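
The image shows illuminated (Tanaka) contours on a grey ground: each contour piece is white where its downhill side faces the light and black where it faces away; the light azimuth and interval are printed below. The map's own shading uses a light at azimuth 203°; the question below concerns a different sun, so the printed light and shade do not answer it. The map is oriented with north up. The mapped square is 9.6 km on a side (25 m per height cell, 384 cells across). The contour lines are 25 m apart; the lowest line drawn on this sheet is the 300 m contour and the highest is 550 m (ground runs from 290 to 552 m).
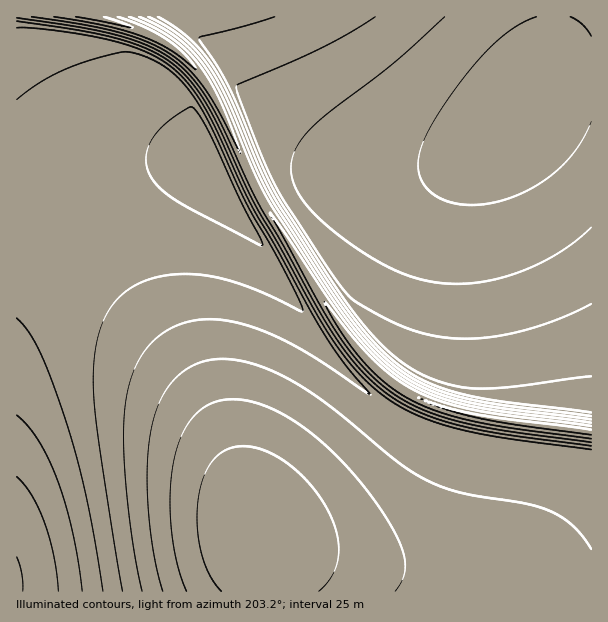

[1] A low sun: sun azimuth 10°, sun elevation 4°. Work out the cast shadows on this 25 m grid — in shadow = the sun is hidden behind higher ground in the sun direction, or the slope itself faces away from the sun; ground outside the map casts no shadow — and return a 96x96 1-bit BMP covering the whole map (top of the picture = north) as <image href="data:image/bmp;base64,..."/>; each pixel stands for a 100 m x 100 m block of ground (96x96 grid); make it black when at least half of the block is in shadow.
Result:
<image width="96" height="96" href="data:image/bmp;base64,Qk2+BAAAAAAAAD4AAAAoAAAAYAAAAGAAAAABAAEAAAAAAIAEAAATCwAAEwsAAAIAAAAAAAAA////AAAAAAAAAAAAAAAAAAAAAAAAAAAAAAAAAAAAAAAAAAAAAAAAAAAAAAAAAAAAAAAAAAAAAAAAAAAAAAAAAAAAAAAAAAAAAAAAAAAAAAAAAAAAAAAAAAAAAAAAAAAAAAAAAAAAAAAAAAAAAAAAAAAAAAAAAAAAAAAAAAAAAAAAAAAAAAAAAAAAAAAAAAAAAAAAAAAAAAAAAAAAAAAAAAAAAAAAAAAAAAAAAAAAAAAAAAAAAAAAAAAAAAAAAAAAAAAAAAAAAAAAAAAAAAAAAAAAAAAAAAAAAAAAAAAAAAAAAAAAAAAAAAAAAAAAAAAAAAAAAAAAAAAAAAAAAAAAAAAAAAAAAAAAAAAAAAAAAAAAAAAAAAAAAAAAAAAAAAAAAAAAAAAAAAAAAAAAAAAAAAAAAB4AAAAAAAAAAAAAH/4AAAAAAAAAAAAP//8AAAAAAAAAAAD///8AAAAAAAAAAAf///8AAAAAAAAAAD////8AAAAAAAAAAP////8AAAAAAAAAAf///8AAAAAAAAAAB///wAAAAAAAAAAAD//4AAAAAAAAAAAAH/+AAAAAAAAAAAAAP/wAAAAAAAAAAAAAf/AAAAAAAAAAAAAA/8AAAAAAAAAAAAAB/4AAAAAAAAAAAAAD/wAAAAAAAAAAAAAH/AAAAAAAAAAAAAAH+AAAAAAAAAAAAAAP+AAAAAAAAAAAAAAf8AAAAAAAAAAAAAAf4AAAAAAAAAAAAAA/wAAAAAAAAAAAAAB/gAAAAAAAAAAAAAB/gAAAAAAAAAAAAAD/AAAAAAAAAAAAAAD+AAAAAAAAAAAAAAH+AAAAAAAAAAAAAAH8AAAAAAAAAAAAAAP8AAAAAAAAAAAAAAf4AAAAAAAAAAAAAAfwAAAAAAAAAAAAAA/wAAAAAAAAAAAAAA/gAAAAAAAAAAAAAB/AAAAAAAAAAAAAAB/AAAAAAAAAAAAAAD+AAAAAAAAAAAAAAH+AAAAAAAAAAAAAAH8AAAAAAAAAAAAAAP4AAAAAAAAAAAAAAP4AAAAAAAAAAAAAAfwAAAAAAAAAAAAAAfgAAAAAAAAAAAAAA/gAAAAAAAAAAAAAA/AAAAAAAAAAAAAAB/AAAAAAAAAAAAAAB+AAAAAAAAAAAAAAB+AAAAAAAAAAAAAAD8AAAAAAAAAAAAAAD8AAAAAAAAAAAAAAH4AAAAAAAAAAAAAAH4AAAAAAAAAAAAAAHwAAAAAAAAAAAAAAPwAAAAAAAAAAAAAAPwAAAAAAAAAAAAAAfgAAAAAAAAAAAAAAfgAAAAAAAAAAAAAA/AAAAAAAAAAAAAAA/AAAAAAAAAAAAAAB+AAAAAAAAAAAAAAD+AAAAAAAAAAAAAAD8AAAAAAAAAAAAAAH8AAAAAAAAAAAAAAP4AAAAAAAAAAAAAAfwAAAAAAAAAAAAAA/wAAAAAAAAAAAAAD/gAAAAAAAAAAAAAH/AAAAAAAAAAAAAAf+AAAAAAAAAAAAAA/8AAAAAAAAAAAAAD/4AAAAAAAAAAAAAP/gAAAAAAAAAAAAA/+AAAAAAAAAAAA="/>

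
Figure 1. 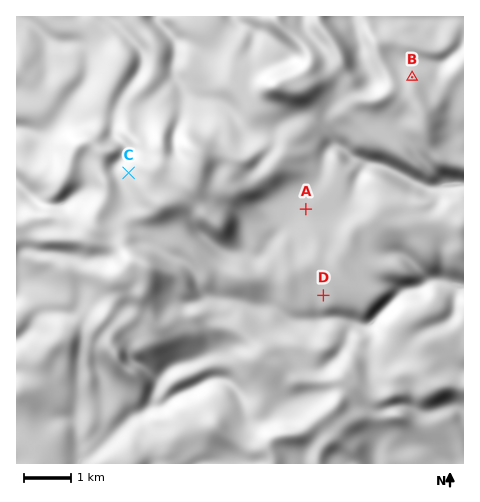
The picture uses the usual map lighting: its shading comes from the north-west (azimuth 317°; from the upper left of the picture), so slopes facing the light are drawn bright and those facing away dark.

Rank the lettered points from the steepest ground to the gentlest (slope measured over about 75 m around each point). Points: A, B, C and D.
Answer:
C B D A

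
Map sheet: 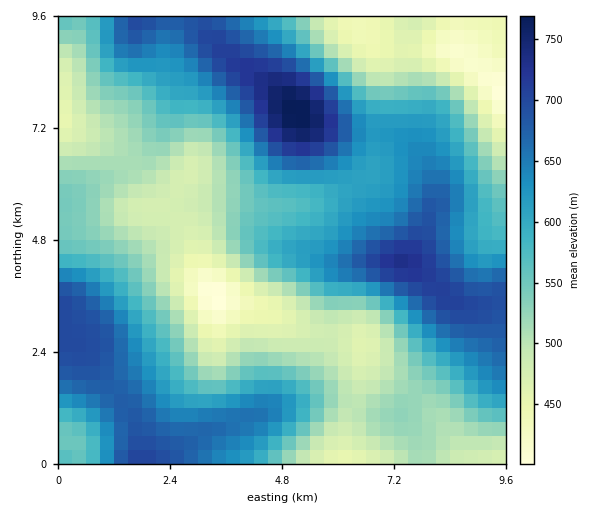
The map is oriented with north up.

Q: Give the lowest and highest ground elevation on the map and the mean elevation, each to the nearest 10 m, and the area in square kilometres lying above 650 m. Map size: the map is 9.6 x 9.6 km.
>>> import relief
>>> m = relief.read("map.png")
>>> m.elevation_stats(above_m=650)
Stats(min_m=400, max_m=770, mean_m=580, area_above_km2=21.7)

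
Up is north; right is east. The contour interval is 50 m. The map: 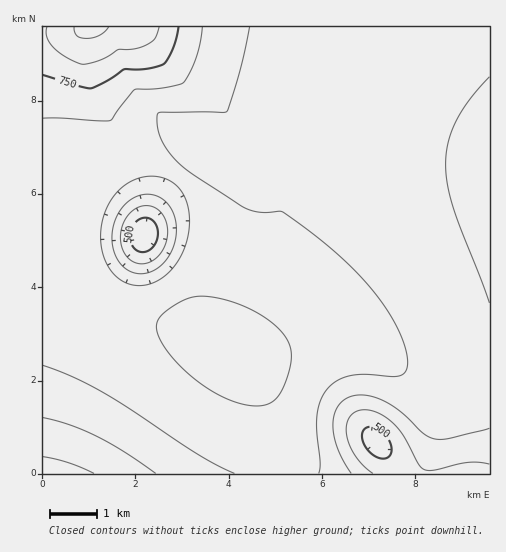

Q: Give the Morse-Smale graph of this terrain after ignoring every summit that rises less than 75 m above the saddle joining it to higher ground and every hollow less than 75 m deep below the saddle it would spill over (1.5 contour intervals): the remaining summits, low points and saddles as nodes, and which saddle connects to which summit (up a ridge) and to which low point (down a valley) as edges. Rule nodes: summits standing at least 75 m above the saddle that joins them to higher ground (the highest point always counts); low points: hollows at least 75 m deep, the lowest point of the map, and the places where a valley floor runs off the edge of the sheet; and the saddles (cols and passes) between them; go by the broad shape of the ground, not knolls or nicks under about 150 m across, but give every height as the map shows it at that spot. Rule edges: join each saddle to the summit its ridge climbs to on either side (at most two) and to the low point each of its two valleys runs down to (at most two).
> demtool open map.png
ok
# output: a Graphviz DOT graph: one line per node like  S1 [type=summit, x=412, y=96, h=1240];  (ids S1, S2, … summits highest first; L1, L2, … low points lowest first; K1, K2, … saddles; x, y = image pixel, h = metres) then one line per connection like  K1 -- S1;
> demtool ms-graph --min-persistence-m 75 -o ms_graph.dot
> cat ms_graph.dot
graph terrain {
  S1 [type=summit, x=93, y=27, h=860];
  L1 [type=low, x=144, y=234, h=473];
  L2 [type=low, x=376, y=443, h=483];
  L3 [type=low, x=44, y=473, h=527];
  K1 [type=saddle, x=284, y=473, h=659];
  K2 [type=saddle, x=184, y=177, h=657];
  K1 -- S1;
  K1 -- L2;
  K1 -- L3;
  K2 -- S1;
  K2 -- L1;
  K2 -- L2;
}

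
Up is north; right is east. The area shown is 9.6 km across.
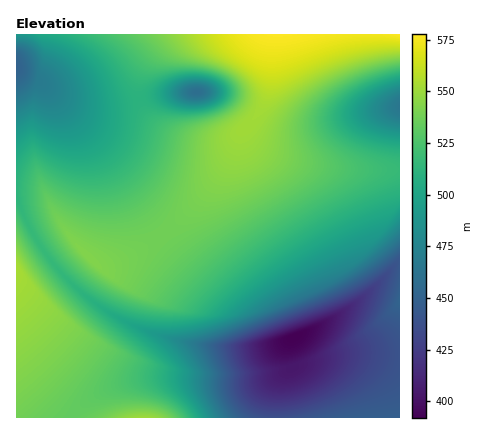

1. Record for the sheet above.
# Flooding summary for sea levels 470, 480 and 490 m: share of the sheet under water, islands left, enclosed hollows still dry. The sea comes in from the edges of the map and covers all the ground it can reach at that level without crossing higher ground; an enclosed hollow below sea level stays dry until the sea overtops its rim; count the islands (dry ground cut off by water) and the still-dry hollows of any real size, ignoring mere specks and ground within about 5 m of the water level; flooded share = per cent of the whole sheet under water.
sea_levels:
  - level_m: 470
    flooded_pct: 18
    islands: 0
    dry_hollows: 1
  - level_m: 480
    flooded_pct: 21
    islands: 0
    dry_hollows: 1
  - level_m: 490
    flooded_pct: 25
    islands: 0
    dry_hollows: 1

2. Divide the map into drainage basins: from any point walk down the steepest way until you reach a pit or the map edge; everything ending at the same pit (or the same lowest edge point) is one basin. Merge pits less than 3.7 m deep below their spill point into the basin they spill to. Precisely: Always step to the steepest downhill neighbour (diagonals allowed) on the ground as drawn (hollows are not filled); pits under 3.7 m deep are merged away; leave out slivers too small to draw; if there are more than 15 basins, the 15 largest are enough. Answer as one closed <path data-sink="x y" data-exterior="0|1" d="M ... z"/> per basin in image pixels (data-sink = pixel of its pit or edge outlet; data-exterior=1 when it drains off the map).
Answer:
<path data-sink="294 336" data-exterior="0" d="M246 127l-6 7-6 16-9 16-27 36-30 29-34 23-32 14-40-38-46 28 0 160 384 0 0-248-54-1-56-9-32-14-10-10z"/><path data-sink="16 66" data-exterior="1" d="M174 34l-158 0 0 223 40-24 8-3 13 16 23 21 12-2 28-14 28-20 30-29 25-32 11-20 6-17-12 7-12 3-32-4-28-14-9-9-6-12-2-22 3-10 10-16z"/><path data-sink="400 106" data-exterior="1" d="M400 34l-126 0-7 60-9 20-12 12 2 10 14 12 14 7 26 8 44 6 54 0z"/><path data-sink="196 92" data-exterior="0" d="M272 34l-100 1-20 21-10 16-3 10 0 16 6 14 11 13 28 14 32 4 16-5 23-20 11-20 4-18z"/>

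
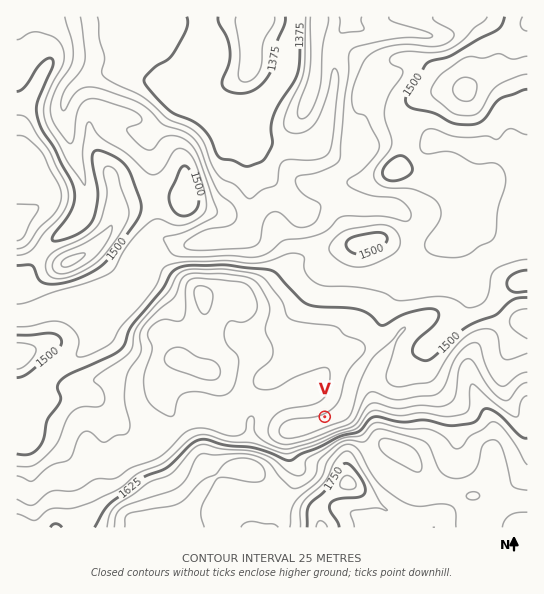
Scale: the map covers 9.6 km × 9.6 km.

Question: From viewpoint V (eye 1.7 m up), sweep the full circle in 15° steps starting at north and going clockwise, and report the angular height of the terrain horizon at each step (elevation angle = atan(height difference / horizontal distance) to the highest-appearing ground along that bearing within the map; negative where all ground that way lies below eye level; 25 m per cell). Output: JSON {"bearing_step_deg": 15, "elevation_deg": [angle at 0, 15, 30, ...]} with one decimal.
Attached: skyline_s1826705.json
{"bearing_step_deg": 15, "elevation_deg": [4.2, 3.1, 1.6, 0.3, 1.4, 3.4, 6.3, 8.8, 9.7, 13.6, 15.4, 14.2, 12.0, 9.8, 7.4, 6.5, 6.4, 3.5, 2.2, 2.3, 3.7, 4.6, 5.0, 4.8]}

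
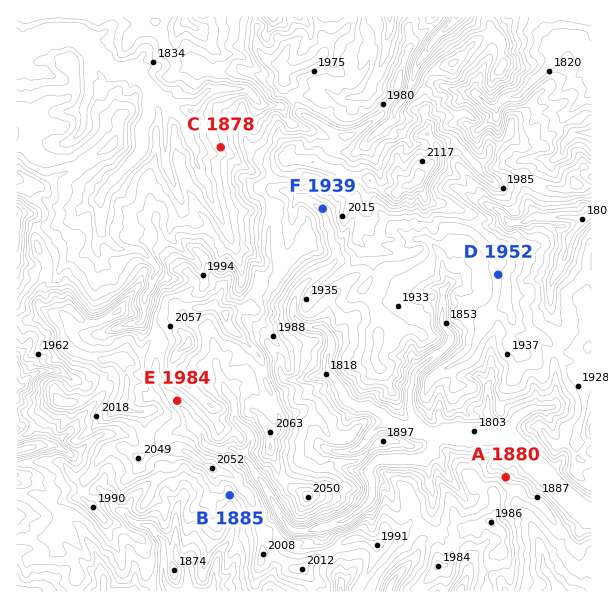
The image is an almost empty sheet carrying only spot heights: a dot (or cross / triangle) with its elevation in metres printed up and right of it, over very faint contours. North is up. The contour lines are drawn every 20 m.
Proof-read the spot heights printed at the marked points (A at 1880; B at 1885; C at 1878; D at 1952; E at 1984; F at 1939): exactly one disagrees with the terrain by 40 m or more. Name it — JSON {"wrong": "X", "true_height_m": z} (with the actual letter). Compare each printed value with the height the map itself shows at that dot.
{"wrong": "B", "true_height_m": 1955}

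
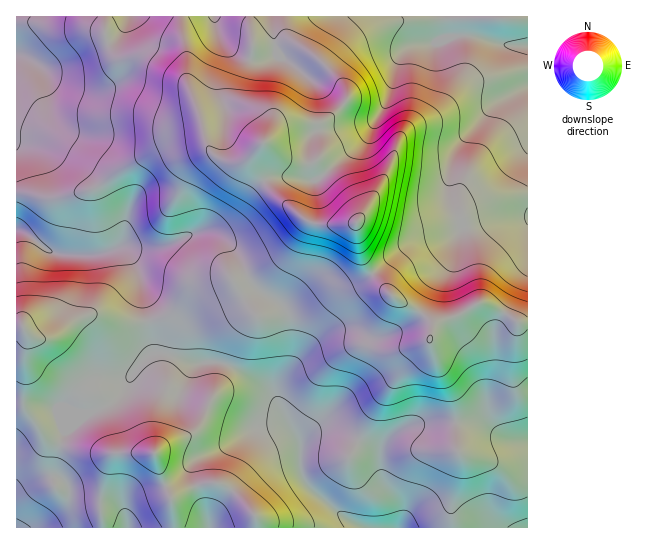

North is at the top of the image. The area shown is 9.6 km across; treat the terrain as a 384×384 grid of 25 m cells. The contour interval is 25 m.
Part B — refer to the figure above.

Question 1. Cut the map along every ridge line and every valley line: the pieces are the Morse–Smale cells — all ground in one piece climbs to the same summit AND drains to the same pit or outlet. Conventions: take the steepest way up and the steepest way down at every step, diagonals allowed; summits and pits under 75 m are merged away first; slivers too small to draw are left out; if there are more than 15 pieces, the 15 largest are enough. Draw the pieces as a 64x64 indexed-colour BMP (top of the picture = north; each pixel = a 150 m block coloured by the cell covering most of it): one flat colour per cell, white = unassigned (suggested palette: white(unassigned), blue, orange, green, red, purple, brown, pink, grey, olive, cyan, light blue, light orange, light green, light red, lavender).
<image width="64" height="64" href="data:image/bmp;base64,Qk12CAAAAAAAAHYAAAAoAAAAQAAAAEAAAAABAAQAAAAAAAAIAAATCwAAEwsAABAAAAAAAAAA////ALR3HwAOf/8ALKAsACgn1gC9Z5QAS1aMAMJ34wB/f38AIr28AM++FwDox64AeLv/AIrfmACWmP8A1bDFABEREREREREREREzMzMzMxERERERERERERERERERERERERERERERERERETMzMzMzERERERERERERERERERERERERERERERERERERMzMzMzERERERERERERERERERERERERERERERERERERMzMzMzERERERERERERERERERERERERERERERERERERERMzMzERERERERERERERERERERERERERERERERERERERERMzEREREREREREREREREREREREREREREREREREREREREREREREREREREREREREREREREREREREREREREREREREREREREREREREREREREREREREREREREREREREREREREREREREREREREREREREREREREREREREREREREREREREREREREREREREREREREREREREREREREREREREREREREREREREREREREREREREREREREREREREREREREREREREREREREREREREREREREREREREREREREREREREREREREREREREREREREREREREREREREREREREREREREREREREREREREREREREREREREREREREREREREREREREREREREREREREREREREREREREREREREREREREREREREREREREREREREREREREREREREREREREREREREREREREREREREREREREREREREREREREREREREREREREREREREREREREREREREREREREREREREREREREREREREREREREREREREREREREREREREREREREREREREREREREREREREREREREREREREREREREREREREREREREREREREREREREREREREREREREREREREREREREREREREREREREREREREREREREREREREREREREREREREREREREREREREREREREREREREREREREREREREREREREREREREREREREREREREREREREREREREREREREREREREREREREREREREREREREREREREREREREREREREREREREREREREREREREREREREREREREREREREREREREREREREREREREREREREREREREREREREREREREREREREREREREREREREREREREREiIhERERIhEREREREREREREREREREREREREREREREREiIiIhESIiERERERERERERERERERERERERERERERERIiIiIiIiIiIRERERERERERERERERERERERERERERERIiIiIiIiIiIhERERERERERERERERERERERERERERERIiIiIiIiIiIiERERERERERERERERERERERERERERERIiIiIiIiIiIiIRERERERERERERERERERERERERERERIiIiIiIiIiIiIhEREREREREREREREREREREREREREREiIiIiIiIiIiIiEREREREREREREREREREREREREREREiIiIiIiIiIiIiIRERERERERERERERERERERERERERESIiIiIiIiIiIiIhERERERERERERERERERERERERERERIiIiIiIiIiIiIiEREREREREREREREREREREREREREREiIiIiIiIiIiIiIREREREREREREREREREREREREiIiIiIiIiIiIiIiIiIhEREREREREREREREREREREREiIiIiIiIiIiIiIiIiIiEREREREREREREREREREREREiIiIiIiIiIiIiIiIiIiIREREREREREREREREREREREiIiIiIiIiIiIiIiIiIiIhEREREREREREREREREREREiIiIiIiIiIiIiIiIiIiIiEREREREREREREREREREREiIiIiIiIiIiIiIiIiIiIiIREREREREREREREREREREiIiIiIiIiIiIiIiIiIiIiIhERERERERERERERERERESIiIiIiIiIiIiIiIiIiIiIiEREREREREREREREREiIhIiIiIiIiIiIiIiIiIiIiIiIREREREREREREREREiIiIiIiIiIiIiIiIiIiIiIiIiIhERERERERERERERESIiIiIiIiIiIiIiIiIiIiIiIiIiERERERERERERERESIiIiIiIiIiIiIiIiIiIiIiIiIiIRERERERERERERERIiIiIiIiIiIiIiIiIiIiIiIiIiIhEREREREREREREREiIiIiIiIiIiIiIiIiIiIiIiIiIiERERERERERERERESIiIiIiIiIiIiIiIiIiIiIiIiIiIRERERERERERERESIiIiIiIiIiIiIiIiIiIiIiIiIiIhERERERERERERERIiIiIiIiIiIiIiIiIiIiIiIiIiIiEREREREREREREREiIiIiIiIiIiIiIiIiIiIiIiIiIiIREREREREREREREiIiIiIiIiIiIiIiIiIiIiIiIiIiIhERERERERERERESIiIiIiIiIiIiIiIiIiIiIiIiIiIiERERERERERERERIiIiIiIiIiIiIiIiIiIiIiIiIiIiIREREREREREREREiIiIiIiIiIiIiIiIiIiIiIiIiIiIhERERERERERERESIiIiIiIiIiIiIiIiIiIiIiIiIiIiERERERERERERERIiIiIiIiIiIiIiIiIiIiIiIiIiIiIREREREREREREREiIiIiIiIiIiIiIiIiIiIiIiIiIiIhERERERERERERESIiIiIiIiIiIiIiIiIiIiIiIiIiIi"/>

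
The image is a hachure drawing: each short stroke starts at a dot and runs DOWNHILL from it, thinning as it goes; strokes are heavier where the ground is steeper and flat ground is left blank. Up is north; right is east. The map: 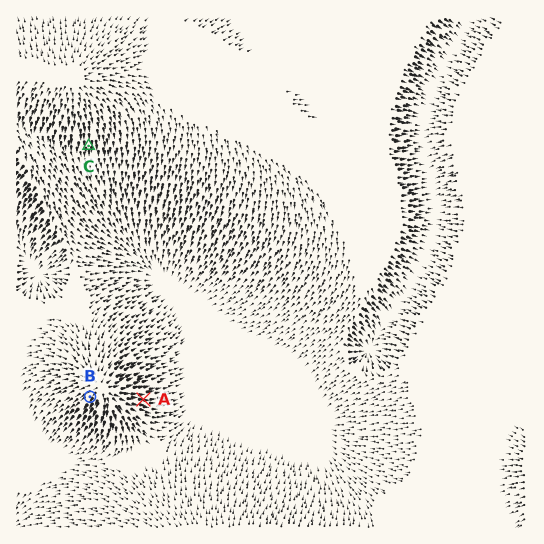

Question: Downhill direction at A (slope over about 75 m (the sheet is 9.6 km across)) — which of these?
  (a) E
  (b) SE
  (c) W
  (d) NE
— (a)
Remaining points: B SW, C S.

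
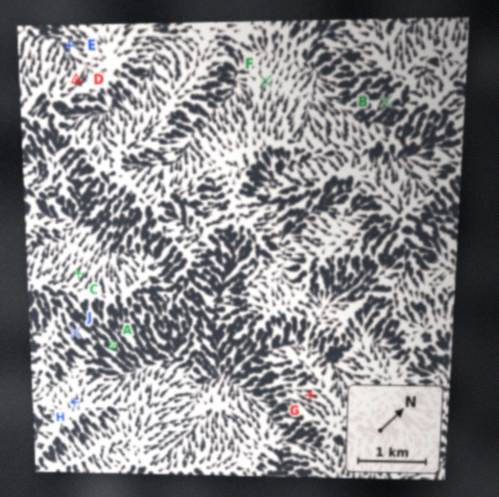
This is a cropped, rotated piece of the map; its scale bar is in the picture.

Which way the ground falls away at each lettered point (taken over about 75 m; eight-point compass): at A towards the E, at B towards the S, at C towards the N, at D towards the N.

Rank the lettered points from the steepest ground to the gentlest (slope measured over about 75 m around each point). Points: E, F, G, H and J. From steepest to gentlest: E G J H F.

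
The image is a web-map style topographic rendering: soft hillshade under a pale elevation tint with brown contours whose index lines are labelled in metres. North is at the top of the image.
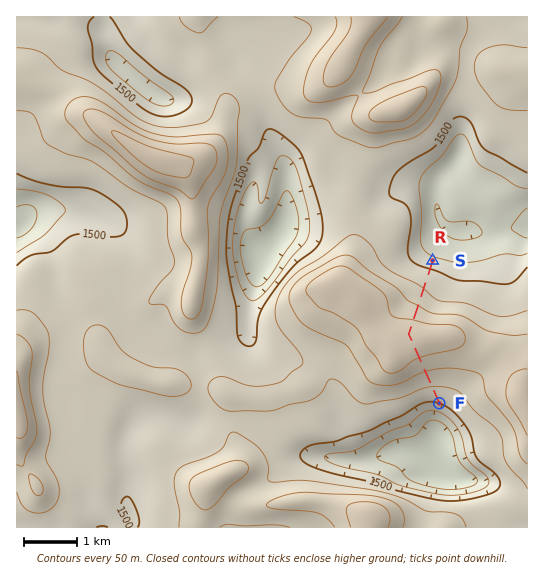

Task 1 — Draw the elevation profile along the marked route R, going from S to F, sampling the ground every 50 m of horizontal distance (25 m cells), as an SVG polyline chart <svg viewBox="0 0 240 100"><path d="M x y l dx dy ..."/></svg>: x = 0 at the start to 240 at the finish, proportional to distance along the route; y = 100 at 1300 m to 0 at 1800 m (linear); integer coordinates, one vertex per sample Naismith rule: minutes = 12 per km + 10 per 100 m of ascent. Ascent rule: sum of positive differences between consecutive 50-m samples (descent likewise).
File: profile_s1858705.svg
<svg viewBox="0 0 240 100"><path d="M0 67l4-2 4-2 5-2 4-2 4-2 4-2 4-1 4-1 5-1 4-1 4-1 4-1 4-1 5-2 4-1 4-2 4-2 4-2 4-1 5-2 4-2 4-2 4-1 4-2 5-1 4-1 4-1 4-1 4 0 5 0 4 0 4 0 4 0 4 0 4 1 5 1 4 1 4 1 4 2 4 1 5 2 4 2 4 1 4 2 4 2 4 2 5 2 4 2 4 1 4 1 4 2 5 1 4 1 4 1 4 2 4 1 4 2 2 1"/></svg>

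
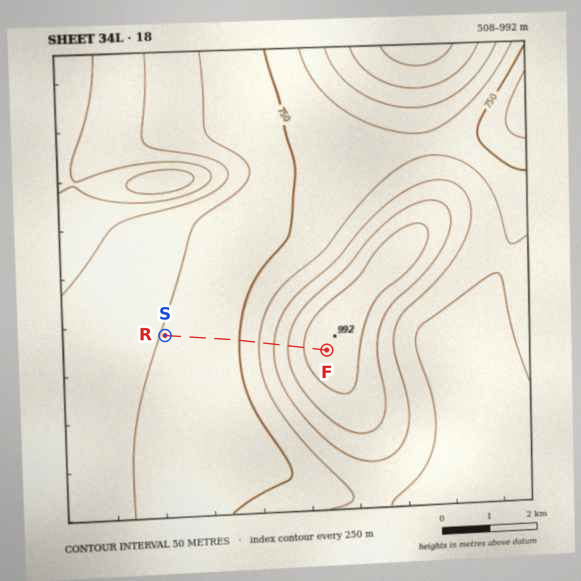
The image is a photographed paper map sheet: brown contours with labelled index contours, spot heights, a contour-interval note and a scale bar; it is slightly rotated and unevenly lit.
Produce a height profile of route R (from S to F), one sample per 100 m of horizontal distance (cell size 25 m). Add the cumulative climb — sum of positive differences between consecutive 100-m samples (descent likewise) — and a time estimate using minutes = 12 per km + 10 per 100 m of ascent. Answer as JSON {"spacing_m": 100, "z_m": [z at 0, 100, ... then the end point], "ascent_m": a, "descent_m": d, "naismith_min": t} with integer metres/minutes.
{"spacing_m": 100, "z_m": [702, 704, 706, 708, 710, 712, 714, 716, 718, 720, 722, 724, 728, 733, 740, 748, 758, 769, 782, 796, 811, 827, 844, 861, 879, 896, 913, 928, 943, 956, 967, 976, 982, 986, 987], "ascent_m": 285, "descent_m": 0, "naismith_min": 68}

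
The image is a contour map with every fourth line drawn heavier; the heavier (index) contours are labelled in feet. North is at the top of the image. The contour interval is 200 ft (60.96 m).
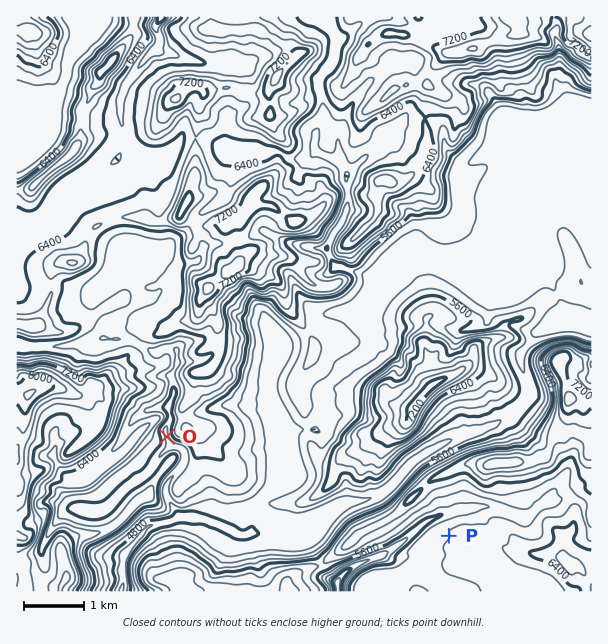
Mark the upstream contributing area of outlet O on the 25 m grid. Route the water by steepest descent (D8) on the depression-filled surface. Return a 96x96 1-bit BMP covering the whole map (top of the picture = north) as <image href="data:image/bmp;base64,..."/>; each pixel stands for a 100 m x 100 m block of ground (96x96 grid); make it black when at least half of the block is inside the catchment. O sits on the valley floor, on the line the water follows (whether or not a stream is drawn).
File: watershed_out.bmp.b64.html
<image width="96" height="96" href="data:image/bmp;base64,Qk2+BAAAAAAAAD4AAAAoAAAAYAAAAGAAAAABAAEAAAAAAIAEAAATCwAAEwsAAAIAAAAAAAAA////AAAAAAAAAAAAAAAAAAAAAAAAAAAAAAAAAAAAAAAAAAAAAAAAAAAAAAAAAAAAAAAAAAAAAAAAAAAAAAAAAAAAAAAAAAAAAAAAAAAAAAAAAAAAAAAAAAAAAAAAAAAAAAAAAAAAAAAAAAAAAAAAAAAAAAAAAAAAAAAAAAAAAAAAAAAAAAAAAAAAAAAAAAAAAAAAAAAAAAAAAAAAAAAAAAAAAAAAAAAAAAAAAAAAAAAAAAAAAAAAAAAAAAAAAAAAAAAAAAAAAAAAAAAAAAAAAAAAAAAAAAAAAAAAAAAAAAAA4AAAAAAAAAAAAAAD+AAAAAAAAAAAAAD//AAAAAAAAAAAAAD//wAAAAAAAAAAAAD//4AAAAAAAAAAAAD//8AAAAAAAAAAAAD//+AAAAAAAAAAAAB///AAAAAAAAAAAAB///vgAAAAAAAAAAB////wAAAAAAAAAAB////wAAAAAAAAAAB////wAAAAAAAAAAB////wAAAAAAAAAAA////wAAAAAAAAAAA////4AAAAAAAAAAA////4AAAAAAAAAAA////8AAAAAAAAAAA////8AAAAAAAAAAA////8AAAAAAAAAAA/////gAAAAAAAAAA/////wAAAAAAAAAA/////wAAAAAAAAAA/////wAAAAAAAAAA/////wAAAAAAAAAA/////wAAAAAAAAAA/////wAAAAAAAAAAf////wAAAAAAAAAAP////gAAAAAAAAAAH////gAAAAAAAAAAH////gAAAAAAAAAAH////AAAAAAAAAAAD///+AAAAAAAAAAAD////AAAAAAAAAAAD////gAAAAAAAAAAD////wAAAAAAAAAAD////8AAAAAAAAAAB////+AAAAAAAAAAAP///+AAAAAAAAAAAH///+AAAAAAAAAAAH///+AAAAAAAAAAAD///+AAAAAAAAAAAD///+AAAAAAAAAAAB///+AAAAAAAAAAAA//8OAAAAAAAAAAAADgQAAAAAAAAAAAAAAAAAAAAAAAAAAAAAAAAAAAAAAAAAAAAAAAAAAAAAAAAAAAAAAAAAAAAAAAAAAAAAAAAAAAAAAAAAAAAAAAAAAAAAAAAAAAAAAAAAAAAAAAAAAAAAAAAAAAAAAAAAAAAAAAAAAAAAAAAAAAAAAAAAAAAAAAAAAAAAAAAAAAAAAAAAAAAAAAAAAAAAAAAAAAAAAAAAAAAAAAAAAAAAAAAAAAAAAAAAAAAAAAAAAAAAAAAAAAAAAAAAAAAAAAAAAAAAAAAAAAAAAAAAAAAAAAAAAAAAAAAAAAAAAAAAAAAAAAAAAAAAAAAAAAAAAAAAAAAAAAAAAAAAAAAAAAAAAAAAAAAAAAAAAAAAAAAAAAAAAAAAAAAAAAAAAAAAAAAAAAAAAAAAAAAAAAAAAAAAAAAAAAAAAAAAAAAAAAAAAAAAAAAAAAAAAAAAAAAAAAAAAAAAAAAAAAAAAAAAAAAAAAAAAAAAAAAAAAAAAAAAAAAAAAAAAAAAAAAAAAAAAAAAAAAAAAAAAAAAAAAAAA="/>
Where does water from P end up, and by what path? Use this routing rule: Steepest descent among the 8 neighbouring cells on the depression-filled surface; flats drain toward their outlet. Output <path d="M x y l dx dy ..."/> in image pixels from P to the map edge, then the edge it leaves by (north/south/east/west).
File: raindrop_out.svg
<path d="M449 536l-14 0-10-11-3 0-17 15-1 0-5 5-1 0-12 9-6 1-2 2-3 0-12 6-3 0-10 6-5 4-1 0-6 8 0 10"/>
exit: south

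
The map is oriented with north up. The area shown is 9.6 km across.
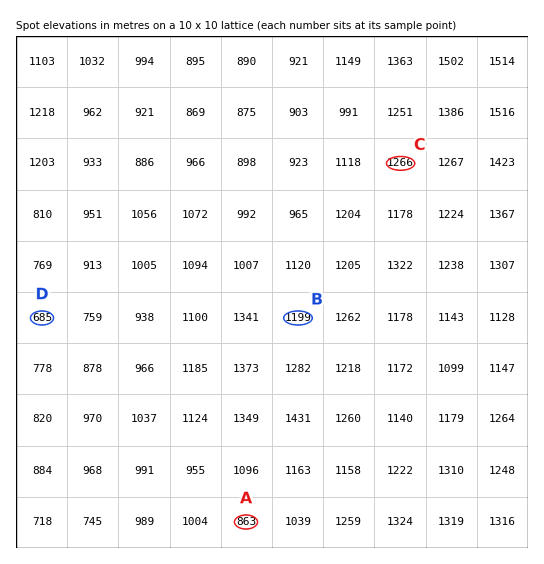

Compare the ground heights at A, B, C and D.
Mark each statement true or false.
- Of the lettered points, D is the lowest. true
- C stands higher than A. true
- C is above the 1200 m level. true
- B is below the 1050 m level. false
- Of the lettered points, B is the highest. false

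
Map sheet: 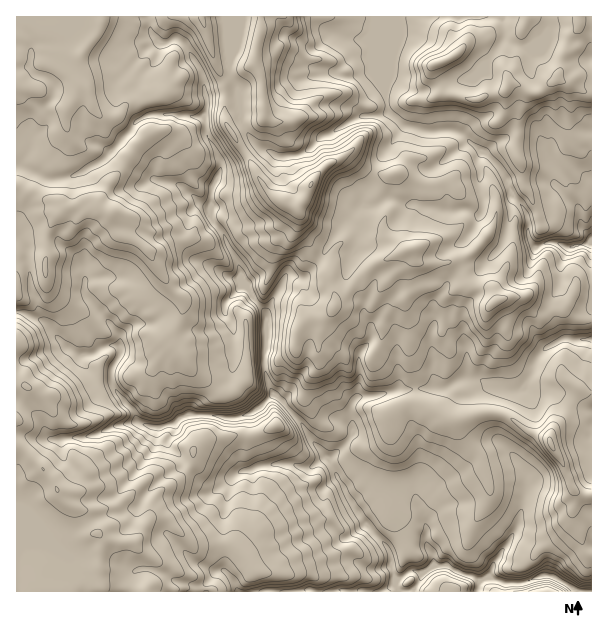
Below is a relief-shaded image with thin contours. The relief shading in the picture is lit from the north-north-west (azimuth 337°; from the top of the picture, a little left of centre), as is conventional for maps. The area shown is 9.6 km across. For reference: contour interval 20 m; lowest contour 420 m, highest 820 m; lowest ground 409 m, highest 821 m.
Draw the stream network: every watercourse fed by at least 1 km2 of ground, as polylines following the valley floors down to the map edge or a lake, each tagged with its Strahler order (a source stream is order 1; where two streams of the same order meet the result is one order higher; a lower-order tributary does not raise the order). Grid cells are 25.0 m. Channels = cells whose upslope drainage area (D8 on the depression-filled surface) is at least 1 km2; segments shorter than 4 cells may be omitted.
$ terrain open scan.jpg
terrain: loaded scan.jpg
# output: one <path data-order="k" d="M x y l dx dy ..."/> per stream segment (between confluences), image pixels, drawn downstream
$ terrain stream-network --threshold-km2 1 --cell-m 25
<path data-order="3" d="M494 579l6 2 1 1 6 0 2 2 1-2 11 2 1-2 5 0 7-4 5 0 1-2 11 0 18 9 6 6 16 0"/><path data-order="1" d="M219 570l5 0 9 9 4 9 0 3 2 0"/><path data-order="3" d="M450 567l3 3 5 0 6 5 6 0 7 4 17 0"/><path data-order="1" d="M27 548l-6 6-3 6 0 4-1 2 0 25"/><path data-order="1" d="M416 489l0 12 1 2 0 3 3 4 2 8 4 9 0 18 5 6 3 6 0 4 1 2 6 3 8 0 1 1"/><path data-order="1" d="M236 474l4-3 12-1 9-5 12 0 2-1 18 0 6 3 13 0 8-8 6-1"/><path data-order="1" d="M525 473l0 3 2 1 0 12-2 2 0 4-1 2 0 4-2 2 0 7-3 6 0 5-1 1-2 8-3 3-1 4-3 3-3 6-5 5-1 4-6 8 0 3-5 7 0 2 5 4"/><path data-order="3" d="M330 464l3 3 5 12 6 7 3 9 6 8 4 9 2 0 0 3 6 6 0 3 21 21 0 1 3 3 1 3 0 15 3 3 0 3 3 3 6 2 6-6 3 0 2-2 3 2 13 0 9-5 12 0"/><path data-order="3" d="M326 458l0 1 4 5"/><path data-order="1" d="M62 440l1-2 20 0 1-1 11-2 18-9 12-1 1-2 14 0"/><path data-order="1" d="M168 440l6-6 0-11"/><path data-order="2" d="M140 423l3 2 4 0 2 1 16 0 2-1 4 0 3-2"/><path data-order="2" d="M174 423l6-6 6-3 21 0 2 2 12 0 1 1 17 0 1-1 5 0 1-2 6-1 20-17 4 2"/><path data-order="3" d="M276 398l5 4 1 0 20 21 0 2 3 3 1 4 3 3 3 6 11 11 3 6"/><path data-order="2" d="M357 398l-6 7 0 15 2 2-2 15-21 21 0 6"/><path data-order="1" d="M372 396l-13 0-2 2"/><path data-order="1" d="M432 353l0 25 2 2 0 4 4 5 8 0 10-8 3 0 2-1 21 0 6 3 3 3 9 1 6 3 6 0 1 2 3 0 2-2 3 0 6-6 0-3 4-4 3-6 0-6 2-2 0-3 12-13 7-3 6-5 30 0"/><path data-order="2" d="M120 348l-1 9-8 12 0 12 6 12 17 18 1 6 5 6"/><path data-order="1" d="M369 341l0 1-7 8-3 6 1 27-1 1 0 11-2 3"/><path data-order="1" d="M228 318l-3-4 0-11 14-13 6 0 10 10"/><path data-order="2" d="M266 314l0 6-2 1 0 48 2 2 0 6 1 1 2 8 3 4 0 3 4 5"/><path data-order="1" d="M38 308l1 1 0 8 14 13 0 2 4 4 0 2 11 10 1 0 8 6 16 0 5-4 6-3 3 0 1-2 11 0 1 3"/><path data-order="2" d="M255 300l9 9 0 3 2 2"/><path data-order="1" d="M276 294l-3 3-7 17"/><path data-order="1" d="M84 270l0 21 5 6 0 2 7 7 0 2 6 6 0 1 17 18 1 3 0 12"/><path data-order="1" d="M350 221l0-2 4-4 0-2 6-6 3-1 14 0 7-6 3 0 0-2 5 0 10 6 15 0 6 3 9 0 2 2 4 0 2 1 10 0 2 2 4 0 2-2 12 0 6 5 4 0 3-3 0-15-1-2 0-4-2-2 0-19-1-2 0-10 3-3 4 0 3 1"/><path data-order="2" d="M213 215l0 6 11 13 1 6 14 24 1 8 3 3 9 19 3 3 0 3"/><path data-order="1" d="M171 183l5 0 6 3 19 18 3 2 5 0 4 9"/><path data-order="1" d="M549 164l3 6 0 9 2 1 0 3 24 24 1 3 0 9 2 2 0 4 1 3 8 8 0 1 1 0 0 5"/><path data-order="2" d="M489 156l9 9 0 2 6 7 3 6 2 8 4 4 2 6 10 12 2 3 0 5 1 1 0 17 2 1 0 3 4 5 0 1 6 0 9-4 11 1 4 3 14 0 1-1 12 0 0-3"/><path data-order="2" d="M206 122l0 12 3 6 3 3 1 4 3 3 0 3 5 8 0 9-2 1 0 3-3 3-4 9 0 9-2 2 0 7 3 5 0 6"/><path data-order="1" d="M240 116l0 4 3 3 6 14 12 12 6 1 6 3 3 3 18 0 2-1 4 0 6-5 2 0 13-13 6-2 2-1 3 0 4-5 5-1 3-3 15-8 3 0 1-1 18 0 2-2 7 0"/><path data-order="2" d="M390 114l12 11 3 1 5 0 1 2 5 0 6 3 6 0 1 1 6 0 2-1 18 0 1 1 3 0 3 2 14 13 4 2 9 7"/><path data-order="2" d="M387 101l0 10 3 3"/><path data-order="2" d="M387 83l0 18"/><path data-order="1" d="M375 81l5 9 4 5 3 6"/><path data-order="1" d="M30 57l0 12 6 6 9 2 8 6 1 3 0 9-10 13 3 6 0 3 1 2 0 6-15 15-1 9-5 6 0 1-4 5 0 6 24 12 16 0 2-2 4 0 2-1 7-2 6-3 3-3 11-4 3-3 1 0 6-6 0-2 2 0 10-10 0-2 11-10 3-6 6-6 6-3 3 0 1-2 27 0 2 2 12 0 1 1 9 0 5 5"/><path data-order="1" d="M153 44l14 0 6-5 6 0 9 9 6 12 6 8 1 6 2 1 0 6 1 2 0 10 2 0 0 3 1 2 0 9-1 1 0 14"/><path data-order="1" d="M363 42l5 5 15 31 4 5"/><path data-order="1" d="M510 42l-4-4 0-3-2-2 0-9-1-3-6-4-96 0-14 27 0 39"/>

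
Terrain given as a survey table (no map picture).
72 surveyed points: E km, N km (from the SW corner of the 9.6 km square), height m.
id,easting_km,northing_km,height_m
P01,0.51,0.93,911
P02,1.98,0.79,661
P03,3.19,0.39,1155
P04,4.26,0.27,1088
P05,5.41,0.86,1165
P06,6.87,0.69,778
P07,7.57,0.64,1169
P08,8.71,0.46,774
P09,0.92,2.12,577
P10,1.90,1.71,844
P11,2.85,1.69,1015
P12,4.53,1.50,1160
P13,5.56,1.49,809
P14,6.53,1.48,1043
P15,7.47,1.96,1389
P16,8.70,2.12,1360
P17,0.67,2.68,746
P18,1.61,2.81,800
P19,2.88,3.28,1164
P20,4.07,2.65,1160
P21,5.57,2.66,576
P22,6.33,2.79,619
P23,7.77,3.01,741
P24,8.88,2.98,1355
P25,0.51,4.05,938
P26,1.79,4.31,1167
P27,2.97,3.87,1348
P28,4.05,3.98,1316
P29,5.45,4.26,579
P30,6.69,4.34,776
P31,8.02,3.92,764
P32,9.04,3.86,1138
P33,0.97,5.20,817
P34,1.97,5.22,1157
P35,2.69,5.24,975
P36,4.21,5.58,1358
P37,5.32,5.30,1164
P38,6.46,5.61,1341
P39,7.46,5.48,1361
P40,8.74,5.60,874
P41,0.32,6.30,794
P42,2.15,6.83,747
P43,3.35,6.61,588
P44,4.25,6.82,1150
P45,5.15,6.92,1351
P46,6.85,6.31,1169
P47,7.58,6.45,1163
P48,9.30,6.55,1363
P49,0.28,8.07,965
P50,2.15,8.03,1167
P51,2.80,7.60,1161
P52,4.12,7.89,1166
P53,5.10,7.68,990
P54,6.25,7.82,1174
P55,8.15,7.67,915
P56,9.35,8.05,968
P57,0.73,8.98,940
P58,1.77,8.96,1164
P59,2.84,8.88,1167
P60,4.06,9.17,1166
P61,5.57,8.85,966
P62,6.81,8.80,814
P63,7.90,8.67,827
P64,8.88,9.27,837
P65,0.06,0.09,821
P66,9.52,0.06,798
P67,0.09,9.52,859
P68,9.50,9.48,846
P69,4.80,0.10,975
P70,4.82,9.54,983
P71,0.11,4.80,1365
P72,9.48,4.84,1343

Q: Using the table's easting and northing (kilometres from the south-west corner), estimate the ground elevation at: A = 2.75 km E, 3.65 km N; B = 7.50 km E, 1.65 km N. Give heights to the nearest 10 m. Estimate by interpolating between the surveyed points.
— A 1170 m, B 1360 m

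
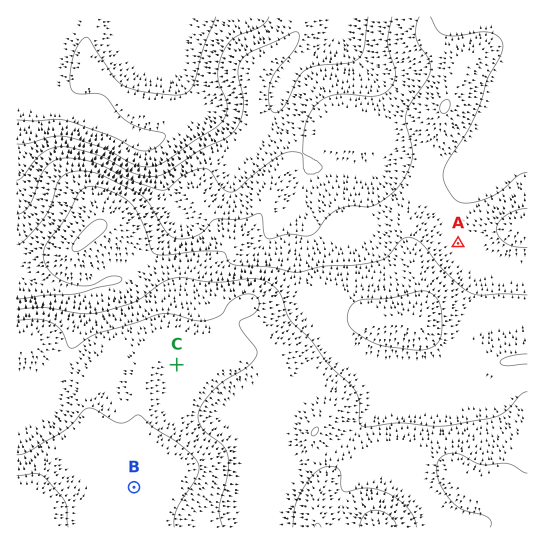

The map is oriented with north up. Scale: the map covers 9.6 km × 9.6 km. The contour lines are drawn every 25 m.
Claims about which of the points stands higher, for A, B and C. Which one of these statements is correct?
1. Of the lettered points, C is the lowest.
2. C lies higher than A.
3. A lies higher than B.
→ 2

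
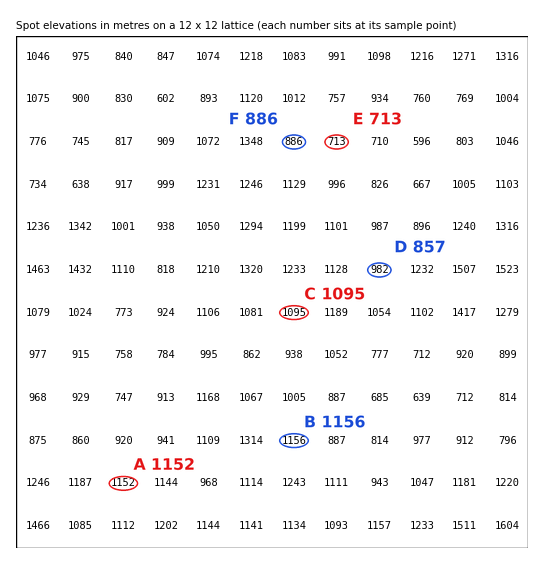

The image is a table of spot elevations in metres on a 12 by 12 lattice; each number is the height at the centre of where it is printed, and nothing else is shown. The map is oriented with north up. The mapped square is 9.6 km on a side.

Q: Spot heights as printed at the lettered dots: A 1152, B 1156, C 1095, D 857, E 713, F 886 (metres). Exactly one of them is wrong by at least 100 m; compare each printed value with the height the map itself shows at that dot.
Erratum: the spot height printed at D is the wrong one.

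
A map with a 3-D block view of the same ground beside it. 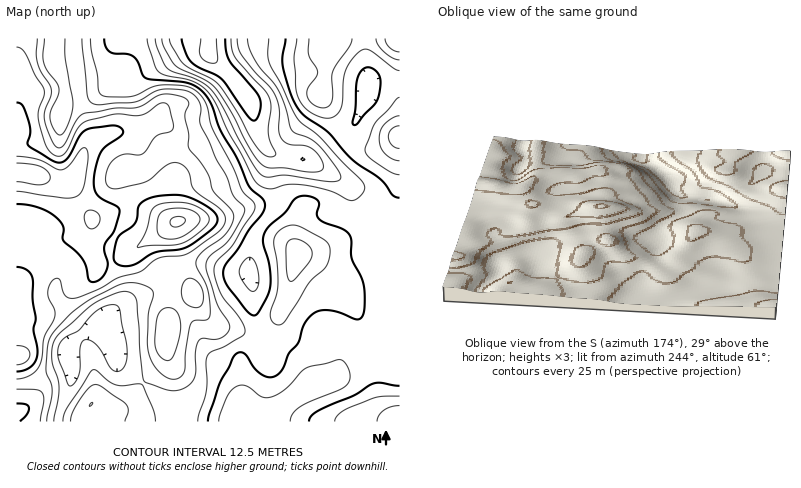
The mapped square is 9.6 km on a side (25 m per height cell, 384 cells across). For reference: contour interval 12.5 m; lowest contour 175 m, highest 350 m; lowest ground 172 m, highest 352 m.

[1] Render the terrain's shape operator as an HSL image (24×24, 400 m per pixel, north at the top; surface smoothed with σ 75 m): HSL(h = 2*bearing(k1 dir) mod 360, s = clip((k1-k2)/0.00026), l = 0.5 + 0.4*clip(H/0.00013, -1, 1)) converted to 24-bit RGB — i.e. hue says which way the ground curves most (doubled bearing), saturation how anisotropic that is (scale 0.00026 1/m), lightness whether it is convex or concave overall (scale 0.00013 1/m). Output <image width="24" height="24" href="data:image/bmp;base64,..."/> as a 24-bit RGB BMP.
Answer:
<image width="24" height="24" href="data:image/bmp;base64,Qk32BgAAAAAAADYAAAAoAAAAGAAAABgAAAABABgAAAAAAMAGAAATCwAAEwsAAAAAAAAAAAAAuKyF4L11ABUzZXbl5pqHWINtaZ2Mh6KNfnaWaliDm5Bz0qljOVhjU2d4g3V0h4dsWYiLT5i4haDLl4zRmY/PnY3EbHO7p7bJpoq/7bS/EFinAEFi9dTUobXYaWfKq3iQhUBcgU84bJdEx7mCYFaZP1lqeGRoo4NbVo5LPINMP4E5S4RAdYtTpl1nd61+a6iLQVsAg94RsWfLARQy0e5apbxaczN1wDZanitmvpd1dMmFY7qIsVKuS0l/ZFJ3rJx1iKp3ToNxWXdVXHhHT2M+dY9Cm61CbnM9z+3PH/9cJG1+Gwo/t+ppno9FRDFTlEJsvkx3td+cjsKYX2SLd0Z3cFecXkqWo7uirZmrdF6KZ3t9aYx+XXeCeJNpkp9sbHGF7NTe6K+fDhIlGTVYruCSk0OFUT5tWkOCypCY5O2yb6JfeS1pk2A4O2s2QJt4dbR9olVcj2+cb5CocHedaluEhplzd551b29/toQ6/2JShyd/CWxCSqcyfEV1Z1mCP1N7sbd89erLml2pWiV4r8TOhJ3WTL3ekzOBtbRkbaBuYXVqblhje15rjq11cI5tbG13h5xjxJmU6nnrwU2wH2ApMltMXmd+Tl6Ib72U7+zKuxGCOMk8ZOO3jKO4QSabui7X1L+fh4VweF55bFltZplzgq59dYeNZ2mEkLx8V41qnjyN6nSqyTpDE0kZGVEpQXpIQsE4vm844yKg1vrRIam2hWaGNiVhSDeN8Z+Tp55tWVCSe3aifquYe5+Cb3SFa2iCwbyka1OHTVZ/mGO4+bHhwpngJ2eFJpJEM8ZPRlx8jNis7/bVQSl0Z0tlWDZoKSxN4qVw07J9Qmh2dZePjaGUgpGVcmiJcGuCsoaBq0aPXW16SURZx8d2y4PU2lfnY8RqKH4zKFQqeuoR9MEEWCQgOU81QT1jNTBjvsJ35bufWoWVT6J/cp14fHSIgGOIenGEjGdaolWAnl6GT0+Gj9Z6RVKImVvI7r7bvyaGZGoeabgAd4Uai2lCMZRLGT1gQEGCe7531NaxopfEa3GqdYxuZHFwc2p4fXl+eXdsbmuInXSlemmlyKtxQ4djMZmOt2G//2j87M3w27/WZpynXa5/abhxBDNHKYLEqc7IqcmnlHioom2zq4Cxg2Odb2uBenx5eHZca2hQfHZOXopqvcWkk5C7O3CANUtbhWK05d3u5Nf019H6wsb6zJPqH0elAGNKXKdHxplIfGZBc3xPi2hhl1h+i2NygXdncWhVcHpaZKFzU65rXcxygnK7kFPIOnC9SOXFetieydiO1XSs0iiSwEXG0a7uFSLzNmSEtpB6sIS1cpWvWWKXkVyYo2eRnXV4fF5xZrpsSru/sL17MNQyNFJKbXZTfI5hcIVBinwdm68Ma08dj248crVUQZlnYymlY2DClsvSnKbSq2TMoiuJhD0+iVpJs5RZxtL/0ub5PU3/9qzXvaVzOEdZTGhSdn5UWYZzpI2wvbqjcG6diKqaoreSTqSoG0WEbbydZqpMcyApWgMGeSUVk3pEhIRbtLVoq8wtwdkuCQQv/1aC8J6Xa0V4TmFXdJdWQZJWVqBDrZZSm31leatvk8eQTXanLw42bUEHOysEJxAMi0owf72SjajHkXK4v516ma8qhuY7AA4z6BlT+b25u1/Mc2y0g7Ose2CId45NUK9GdrN8gcqPhbZzVRtkWQVfyV+EuV+RNzh9d9WffeC/Q1O4rkjM59XcuseelNxkAgUxFa5l6NC0yJHls6Lbm3jRvWbEl8OsbKyTg7tLbb1YcKBuKgVQViaOtXKl2zd2pIxNYeZAMqFAL1htSqbD0eDHyaZt6pk2BxcsDa4eGuACO7mqr5bUoDPu7Zbi06asulyqtfDFc9fYYz6dJQM0WTlgeSZG0UxNvNm3tOG5P7+9MW+ANHNSydU1qKSC7NjaCQDTJNqBd9Y1FkAQOkULGDkRY9me4tb109X42N7zxTjNTAVFMwYnQyUkQHp+tubExNvO1M+yVl+VQkp5TGNxrb9eks+GcNN7RwBi4Mpfnb5zUEmIcWKHQahDAKIEGpkCjeEluRMnmABDMwAheiNWaa63Vt3Iec9uqa5X2rJliWdPQk9nW01lu7M14NyRhnsvGAMw6PSwX7R6R0GFf3aSqq+Nd8NoMZYyVF0RKRUKQAYluBaNgsrHhtLRaJGzqoqDppBzx6t0q3pcND1VXCdH3rQv17dgxEZXAQdF9vu5cZZTQUNleH9ltr5jpdRLV1Y2dztJV0V1HRBpt4LFo8aqcpmNW215l3prspqHsZuUyKG1JxbNTR/w49/s"/>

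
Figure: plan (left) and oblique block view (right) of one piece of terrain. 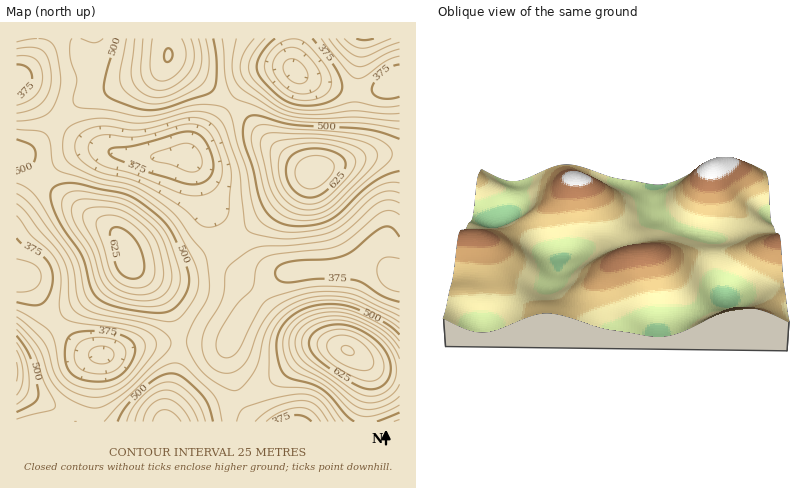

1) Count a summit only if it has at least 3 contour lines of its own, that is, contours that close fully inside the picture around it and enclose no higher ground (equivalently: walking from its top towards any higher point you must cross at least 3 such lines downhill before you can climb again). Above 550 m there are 3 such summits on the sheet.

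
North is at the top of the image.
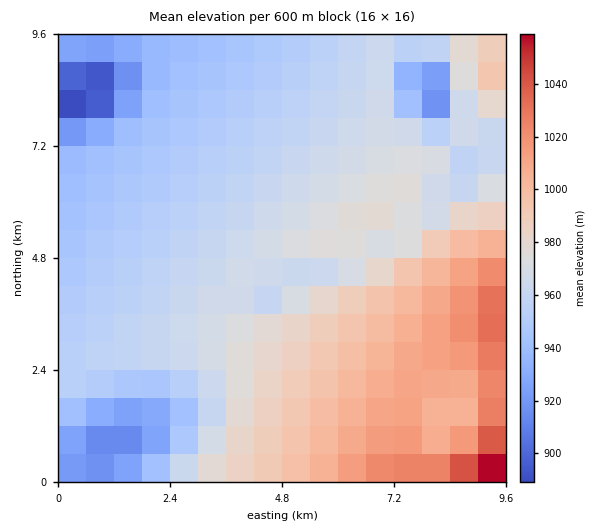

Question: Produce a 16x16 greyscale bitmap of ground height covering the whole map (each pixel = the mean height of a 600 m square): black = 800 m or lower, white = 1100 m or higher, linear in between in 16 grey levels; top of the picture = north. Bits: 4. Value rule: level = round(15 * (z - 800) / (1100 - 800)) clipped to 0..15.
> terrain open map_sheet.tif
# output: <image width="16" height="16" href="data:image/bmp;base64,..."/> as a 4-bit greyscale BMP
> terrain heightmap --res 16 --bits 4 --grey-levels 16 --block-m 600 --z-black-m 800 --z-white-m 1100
<image width="16" height="16" href="data:image/bmp;base64,Qk32AAAAAAAAAHYAAAAoAAAAEAAAABAAAAABAAQAAAAAAIAAAAATCwAAEwsAABAAAAAAAAAAAAAAABEREQAiIiIAMzMzAERERABVVVUAZmZmAHd3dwCIiIgAmZmZAKqqqgC7u7sAzMzMAN3d3QDu7u4A////AGZniZqqu7vNZmZ4maqrurx3ZniZqqu6q4h3iJmaqrqriIiImZqqq7uIiIiZmaqrvHiIiIiZmqq8eIiIiIiJqrt3iIiImZmaqnd4iIiJmZiZd3eIiIiZmIl3d3iIiImZiGZ3d4iIiIiIRWd3eIiIdolVZ3d4iIh2mmZnd3eIiIiZ"/>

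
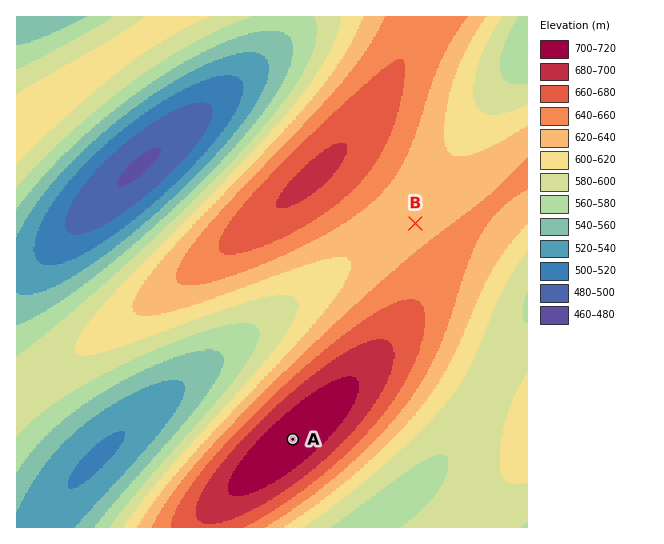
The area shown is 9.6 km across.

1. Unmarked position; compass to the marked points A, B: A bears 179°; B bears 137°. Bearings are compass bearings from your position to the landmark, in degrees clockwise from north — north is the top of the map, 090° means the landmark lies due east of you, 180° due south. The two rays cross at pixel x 286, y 85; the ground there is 565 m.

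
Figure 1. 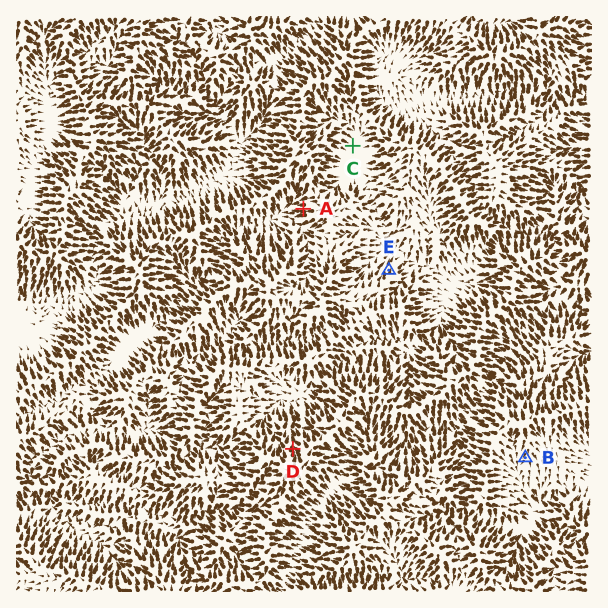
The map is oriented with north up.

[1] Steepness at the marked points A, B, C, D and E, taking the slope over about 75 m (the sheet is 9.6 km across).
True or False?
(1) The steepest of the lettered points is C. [False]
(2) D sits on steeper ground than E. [True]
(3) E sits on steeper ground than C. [True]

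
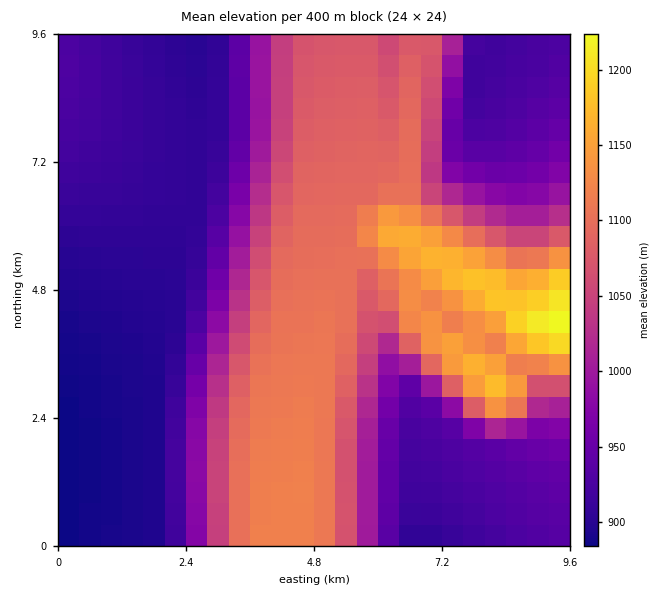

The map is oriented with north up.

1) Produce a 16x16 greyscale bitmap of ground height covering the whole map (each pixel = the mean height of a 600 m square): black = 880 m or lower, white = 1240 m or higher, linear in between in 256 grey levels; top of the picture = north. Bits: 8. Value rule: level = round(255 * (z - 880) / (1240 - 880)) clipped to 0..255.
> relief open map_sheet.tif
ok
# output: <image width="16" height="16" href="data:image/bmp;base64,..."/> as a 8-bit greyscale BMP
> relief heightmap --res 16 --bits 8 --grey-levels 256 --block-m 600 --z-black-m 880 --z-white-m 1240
<image width="16" height="16" href="data:image/bmp;base64,Qk02BQAAAAAAADYEAAAoAAAAEAAAABAAAAABAAgAAAAAAAABAAATCwAAEwsAAAABAAAAAAAAAAAAAAEBAQACAgIAAwMDAAQEBAAFBQUABgYGAAcHBwAICAgACQkJAAoKCgALCwsADAwMAA0NDQAODg4ADw8PABAQEAAREREAEhISABMTEwAUFBQAFRUVABYWFgAXFxcAGBgYABkZGQAaGhoAGxsbABwcHAAdHR0AHh4eAB8fHwAgICAAISEhACIiIgAjIyMAJCQkACUlJQAmJiYAJycnACgoKAApKSkAKioqACsrKwAsLCwALS0tAC4uLgAvLy8AMDAwADExMQAyMjIAMzMzADQ0NAA1NTUANjY2ADc3NwA4ODgAOTk5ADo6OgA7OzsAPDw8AD09PQA+Pj4APz8/AEBAQABBQUEAQkJCAENDQwBEREQARUVFAEZGRgBHR0cASEhIAElJSQBKSkoAS0tLAExMTABNTU0ATk5OAE9PTwBQUFAAUVFRAFJSUgBTU1MAVFRUAFVVVQBWVlYAV1dXAFhYWABZWVkAWlpaAFtbWwBcXFwAXV1dAF5eXgBfX18AYGBgAGFhYQBiYmIAY2NjAGRkZABlZWUAZmZmAGdnZwBoaGgAaWlpAGpqagBra2sAbGxsAG1tbQBubm4Ab29vAHBwcABxcXEAcnJyAHNzcwB0dHQAdXV1AHZ2dgB3d3cAeHh4AHl5eQB6enoAe3t7AHx8fAB9fX0Afn5+AH9/fwCAgIAAgYGBAIKCggCDg4MAhISEAIWFhQCGhoYAh4eHAIiIiACJiYkAioqKAIuLiwCMjIwAjY2NAI6OjgCPj48AkJCQAJGRkQCSkpIAk5OTAJSUlACVlZUAlpaWAJeXlwCYmJgAmZmZAJqamgCbm5sAnJycAJ2dnQCenp4An5+fAKCgoAChoaEAoqKiAKOjowCkpKQApaWlAKampgCnp6cAqKioAKmpqQCqqqoAq6urAKysrACtra0Arq6uAK+vrwCwsLAAsbGxALKysgCzs7MAtLS0ALW1tQC2trYAt7e3ALi4uAC5ubkAurq6ALu7uwC8vLwAvb29AL6+vgC/v78AwMDAAMHBwQDCwsIAw8PDAMTExADFxcUAxsbGAMfHxwDIyMgAycnJAMrKygDLy8sAzMzMAM3NzQDOzs4Az8/PANDQ0ADR0dEA0tLSANPT0wDU1NQA1dXVANbW1gDX19cA2NjYANnZ2QDa2toA29vbANzc3ADd3d0A3t7eAN/f3wDg4OAA4eHhAOLi4gDj4+MA5OTkAOXl5QDm5uYA5+fnAOjo6ADp6ekA6urqAOvr6wDs7OwA7e3tAO7u7gDv7+8A8PDwAPHx8QDy8vIA8/PzAPT09AD19fUA9vb2APf39wD4+PgA+fn5APr6+gD7+/sA/Pz8AP39/QD+/v4A////AAQGCRZRlKmpnWIjExgeIycDBggXU5SoqZ1jJxoeIicqAwYIGFSUp6icYykdISYrMAMGCBdSkqWnnGUsISpJQz4EBgkUS4ujpZ9vNC5st5ljBQcKET+BoKOhfEZ3uceopwcJCw8ycpyhoYd2srev0OYJCw0OJmKVnqCPnK+0zNvpDQ4PDx5UjJydlqm/zsy7zRAREREYRoGZm6XDxLOYgpEVFBQTFTp1lZifspt5X1NeGRcWFBMvaZCVlpt9Rjk4Qh0aFxQSJ1+LkpOWgS8nKzQgHBcUEiRbh4+QkIUtICUrIRwXExElW4WMjYmJNRwgJSEbFhEPJFqDiYqBjEUbHiI="/>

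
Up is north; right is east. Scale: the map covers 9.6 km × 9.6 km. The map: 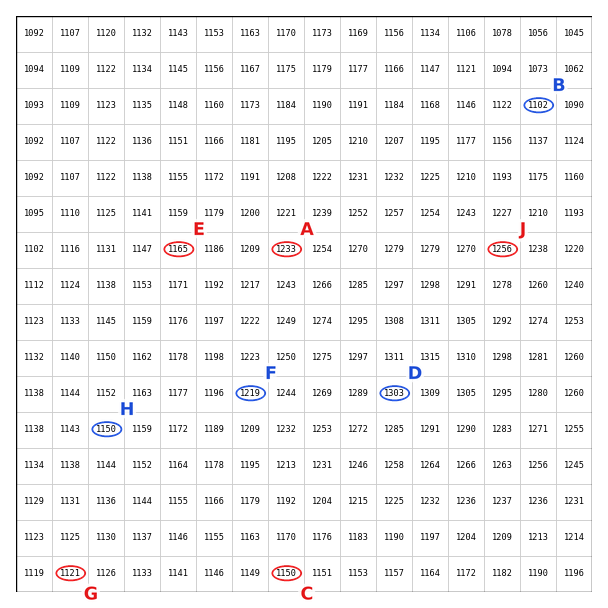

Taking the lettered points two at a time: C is below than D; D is above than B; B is below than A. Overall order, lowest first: B C A D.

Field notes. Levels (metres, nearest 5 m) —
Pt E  1165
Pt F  1220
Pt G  1120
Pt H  1150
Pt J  1255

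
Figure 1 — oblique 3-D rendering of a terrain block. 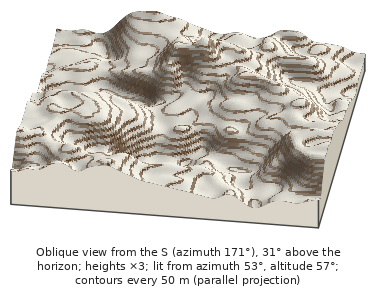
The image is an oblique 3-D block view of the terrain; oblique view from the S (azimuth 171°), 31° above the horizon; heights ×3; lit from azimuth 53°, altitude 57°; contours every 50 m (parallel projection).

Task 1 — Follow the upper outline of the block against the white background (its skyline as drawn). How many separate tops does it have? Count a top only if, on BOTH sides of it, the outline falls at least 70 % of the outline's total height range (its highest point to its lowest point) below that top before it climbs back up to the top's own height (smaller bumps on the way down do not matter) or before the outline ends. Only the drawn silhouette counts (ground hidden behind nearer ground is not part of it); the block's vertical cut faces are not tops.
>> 0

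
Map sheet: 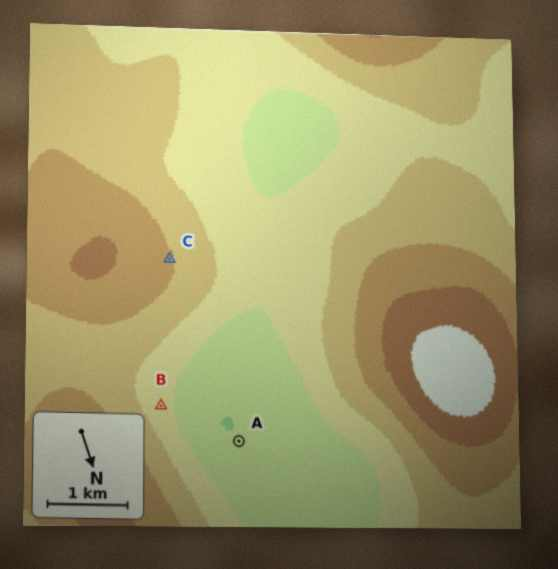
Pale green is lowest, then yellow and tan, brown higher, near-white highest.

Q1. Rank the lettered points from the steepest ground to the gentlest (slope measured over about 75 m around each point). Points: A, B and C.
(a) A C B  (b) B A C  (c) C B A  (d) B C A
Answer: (d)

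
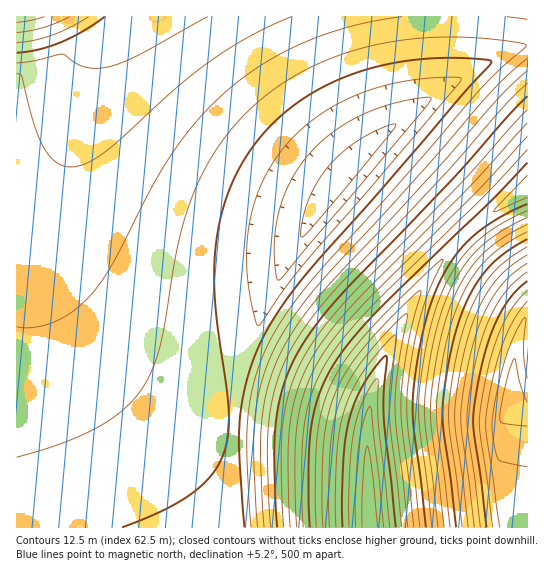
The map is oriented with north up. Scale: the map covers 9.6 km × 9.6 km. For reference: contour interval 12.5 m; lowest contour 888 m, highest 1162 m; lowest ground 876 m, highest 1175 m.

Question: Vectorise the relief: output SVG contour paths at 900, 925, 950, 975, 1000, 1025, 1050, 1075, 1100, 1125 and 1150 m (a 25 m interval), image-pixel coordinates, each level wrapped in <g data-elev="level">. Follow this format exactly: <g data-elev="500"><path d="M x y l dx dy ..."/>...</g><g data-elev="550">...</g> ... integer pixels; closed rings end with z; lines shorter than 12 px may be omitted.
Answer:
<g data-elev="900"><path d="M527 467l-28-6-4-10-3-24 3-27 9-37 10-28 11-17 1 1-2 35 3 24"/><path d="M302 237l-1-2 0-9 7-24 9-19 11-16 14-14 16-12 21-12 16-5 1 2-4 5-38 47-43 50z"/></g><g data-elev="925"><path d="M493 527l-13-96 1-25 8-40 10-32 13-25 15-18"/><path d="M258 326l-6-19-4-29-1-25 2-24 4-23 8-21 11-20 12-18 15-16 18-14 20-13 22-10 24-8 27-6 29-3 22 1 0 3-4 5-155 180-20 26-20 30z"/></g><g data-elev="950"><path d="M480 527l-13-102 1-18 4-26 9-39 12-30 15-23 19-17"/><path d="M17 457l45-14 35-15 26-18 19-21 10-19 7-21 19-106 8-28 9-25 13-27 16-25 19-21 21-20 26-18 28-15 31-12 33-8 35-5 37-2 40 2 32 6-2 4-23 20-21 21-90 104-70 76-26 33-20 30-9 19-8 19-8 40-2 43 4 73"/></g><g data-elev="975"><path d="M468 527l-13-108 1-22 7-39 10-36 14-29 16-21 24-17"/><path d="M17 74l4 1 1 2 12 47 12 27 7 8 8 6 8 2 9-1 15-6 16-11 66-60 38-30 38-24 40-18"/><path d="M527 71l-29 28-61 70-107 115-25 30-19 28-15 35-9 38-1 42 3 70"/></g><g data-elev="1000"><path d="M456 527l-14-112 3-32 8-41 12-36 16-29 18-20 28-18"/><path d="M527 96l-20 21-55 62-113 118-22 27-18 26-15 33-8 36-2 40 3 68"/><path d="M17 53l21-3 23-8 22-11 22-14"/></g><g data-elev="1025"><path d="M444 527l-12-96-2-20 4-40 9-44 14-36 17-28 11-11 12-10 30-18"/><path d="M527 123l-58 64-118 119-22 27-16 24-15 32-8 34-2 39 2 65"/><path d="M17 32l26-4 27-11"/></g><g data-elev="1050"><path d="M432 527l-12-97-1-23 5-46 10-46 15-37 9-15 10-13 11-11 14-10 34-18"/><path d="M527 150l-43 47-117 114-24 27-17 25-14 30-8 33-2 39 1 62"/></g><g data-elev="1075"><path d="M420 527l-12-102 0-36 5-39 8-34 8-26 14-31-4 2-13 12-57 57-23 29-14 24-10 26-5 28-2 40 1 50"/><path d="M527 175l-33 36 3 0 30-14"/></g><g data-elev="1100"><path d="M408 527l-12-97-1-23 3-38 9-52 0-3-1 0-21 20-23 27-13 21-10 20-5 21-4 26-1 49 0 29"/></g><g data-elev="1125"><path d="M396 527l-12-109 0-25 3-34-1-3-9 9-14 20-8 17-6 17-3 19-3 23 0 66"/></g><g data-elev="1150"><path d="M384 527l-13-117-1-4-7 16-4 25-4 50 1 30"/></g>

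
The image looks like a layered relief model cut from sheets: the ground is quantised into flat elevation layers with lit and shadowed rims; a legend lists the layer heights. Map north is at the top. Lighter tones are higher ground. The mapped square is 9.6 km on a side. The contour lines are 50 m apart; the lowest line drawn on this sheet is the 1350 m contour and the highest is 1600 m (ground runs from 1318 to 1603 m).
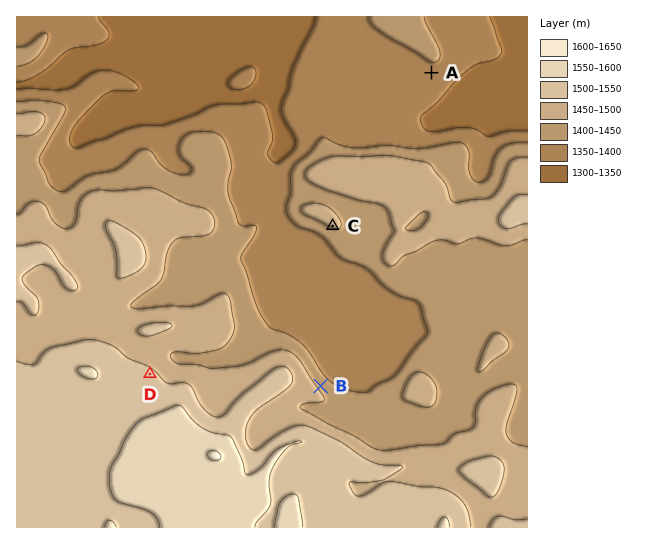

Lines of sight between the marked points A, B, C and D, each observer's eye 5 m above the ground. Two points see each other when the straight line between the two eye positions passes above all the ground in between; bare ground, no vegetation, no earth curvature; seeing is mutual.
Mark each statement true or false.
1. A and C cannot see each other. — true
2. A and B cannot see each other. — true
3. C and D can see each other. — true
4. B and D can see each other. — false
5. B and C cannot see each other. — false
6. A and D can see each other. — false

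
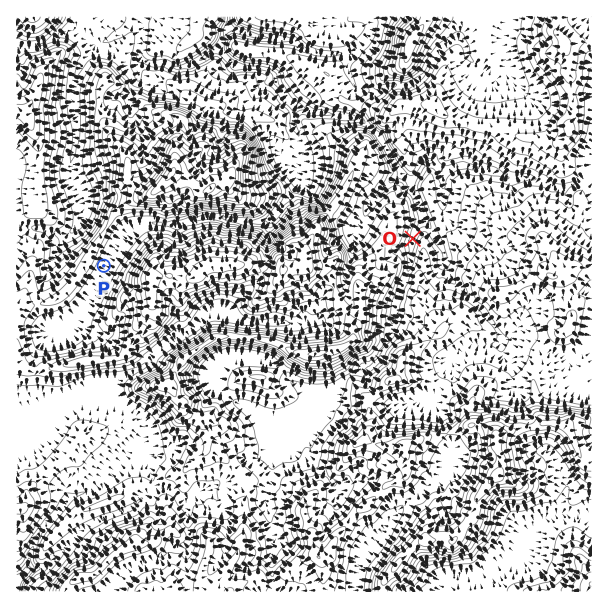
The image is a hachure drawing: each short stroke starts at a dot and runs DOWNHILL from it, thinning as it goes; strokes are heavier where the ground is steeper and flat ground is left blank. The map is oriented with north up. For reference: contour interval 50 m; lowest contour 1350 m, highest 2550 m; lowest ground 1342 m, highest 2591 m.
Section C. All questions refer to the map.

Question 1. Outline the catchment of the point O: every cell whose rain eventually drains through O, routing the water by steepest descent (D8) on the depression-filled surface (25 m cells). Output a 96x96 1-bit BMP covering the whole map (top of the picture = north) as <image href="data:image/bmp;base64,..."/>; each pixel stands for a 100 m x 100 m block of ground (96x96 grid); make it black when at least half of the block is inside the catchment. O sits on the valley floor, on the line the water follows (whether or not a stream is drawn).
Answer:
<image width="96" height="96" href="data:image/bmp;base64,Qk2+BAAAAAAAAD4AAAAoAAAAYAAAAGAAAAABAAEAAAAAAIAEAAATCwAAEwsAAAIAAAAAAAAA////AAAAAAAAAAAAf//gAAAAAAAAAAAAP//gAAAAAAAAAAAAP//gAAAAAAAAAAAAH//gAAAAAAAAAAAAD//gAAAAAAAAAAAAD//gAAAAAAAAAAAAB//wAAAAAAAAAAAAB//4AAAAAAAAAAAAB//4AAAAAAAAAAAAA//8AAAAAAAAAAAAA//+AAAAAAAAAAAAA//+AAAAAAAAAAAAA///AAAAAAAAAAAAA///gAAAAAAAAAAAA///4AAAAAAAAAAAA///8AAAAAAAAAAAA///+AAAAAAAAAAAA///+AAAAAAAAAAAA////wAAAAAAAAAAB////4AAAAAAAAAAD////4AAAAAAAAAAH////4AAAAAAAAAAP////4AAAAAAAAAA/////4AAAAAAAAAA////+AAAAAAAAAAA////wAAAAAAAAAAA////4AAAAAAAAAAB////4AAAAAAAAAAB////4AAAAAAAAAAH////4AAAAAAAAAAP////4AAAAAAAAAAP////4AAAAAAAAAAf////4AAAAAAAAAA/////+AAAAAAAAAA//////AAAAAAAAAA//////gAAAAAAAAA//////wAAAAAAAAAf/////wAAAAAAAAAP/////wAAAAAAAAAH/////8AAAAAAAAAD//gH/+AAAAAAAAAA/+AA//AAAAAAAAAAOAAA//wAAAAAAAAAAAAA//4AAAAAAAAAAAAAf/4AAAAAAAAAAAAAf/4AAAAAAAAAAAAAP/wAAAAAAAAAAAAAf/gAAAAAAAAAAAAAf/AAAAAAAAAAAAAAf/AAAAAAAAAAAAAAf+AAAAAAAAAAAAAAf+AAAAAAAAAAAAAAf+AAAAAAAAAAAAAAf+AAAAAAAAAAAAAAP/AAAAAAAAAAAAAAH/AAAAAAAAAAAAAAD/AAAAAAAAAAAAAAD/AAAAAAAAAAAAAAB+AAAAAAAAAAAAAAAAAAAAAAAAAAAAAAAAAAAAAAAAAAAAAAAAAAAAAAAAAAAAAAAAAAAAAAAAAAAAAAAAAAAAAAAAAAAAAAAAAAAAAAAAAAAAAAAAAAAAAAAAAAAAAAAAAAAAAAAAAAAAAAAAAAAAAAAAAAAAAAAAAAAAAAAAAAAAAAAAAAAAAAAAAAAAAAAAAAAAAAAAAAAAAAAAAAAAAAAAAAAAAAAAAAAAAAAAAAAAAAAAAAAAAAAAAAAAAAAAAAAAAAAAAAAAAAAAAAAAAAAAAAAAAAAAAAAAAAAAAAAAAAAAAAAAAAAAAAAAAAAAAAAAAAAAAAAAAAAAAAAAAAAAAAAAAAAAAAAAAAAAAAAAAAAAAAAAAAAAAAAAAAAAAAAAAAAAAAAAAAAAAAAAAAAAAAAAAAAAAAAAAAAAAAAAAAAAAAAAAAAAAAAAAAAAAAAAAAAAAAAAAAAAAAAAAAAAAAAAAAAAAAAAAAAAAAAAAAAAAAAAAAAAAAAAAAAAAAAAAAAAAAAAAAAAAAAAAAAAAAAAAAAAAAAAAAAAAAAAAAAAAAAAAAAAAAAAAAAAAAAAAAAAAAAAAAAAAAAAA="/>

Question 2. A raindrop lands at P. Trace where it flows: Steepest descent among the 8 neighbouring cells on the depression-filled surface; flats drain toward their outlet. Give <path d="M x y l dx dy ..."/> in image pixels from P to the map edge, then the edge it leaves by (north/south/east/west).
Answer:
<path d="M104 266l1 0 3-3 9-20 3-3 3-6 11-7 3 0 6-3 7 0 2-2 3 2 28 0 2-2 9-1 1-2 9-1 2-2 12 0 1 2 6 0 2 1 9 0 1 2 6 0 2 1 13 0 2-1 7 0 3-2 6-6 0-1 11-12 0-2 10-10 0-17 2-1 0-6 1-2 0-6 2-1 0-14-2-1 0-3-7-11 0-6 1-1 0-12-9-9 0-2-3-3-6-10 0-6-7-8-5 0-1-1-18 0-2-2-3 0-4-3-3 0-12-12 0-9 4-9 3-3 0-13"/>
exit: north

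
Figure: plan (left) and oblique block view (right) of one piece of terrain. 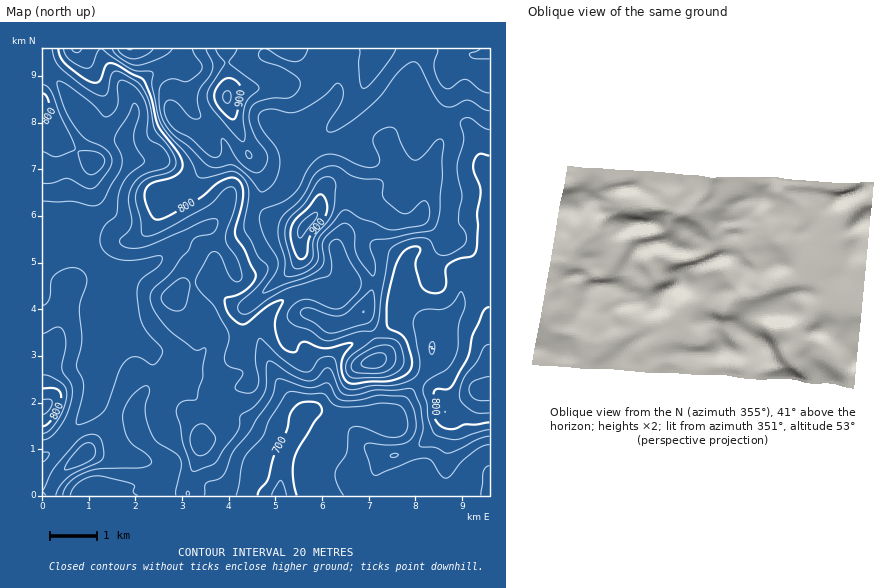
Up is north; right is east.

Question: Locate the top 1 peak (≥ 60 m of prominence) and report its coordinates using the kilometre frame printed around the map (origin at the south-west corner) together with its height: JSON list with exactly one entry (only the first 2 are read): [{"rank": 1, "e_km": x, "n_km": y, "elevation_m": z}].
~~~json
[{"rank": 1, "e_km": 5.64, "n_km": 5.81, "elevation_m": 925}]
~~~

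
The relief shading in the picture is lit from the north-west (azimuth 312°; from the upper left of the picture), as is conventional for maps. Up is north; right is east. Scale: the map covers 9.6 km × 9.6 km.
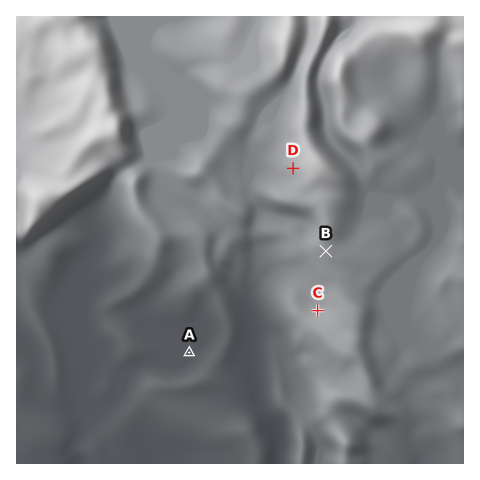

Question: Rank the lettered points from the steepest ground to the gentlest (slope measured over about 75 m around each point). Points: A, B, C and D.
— D C B A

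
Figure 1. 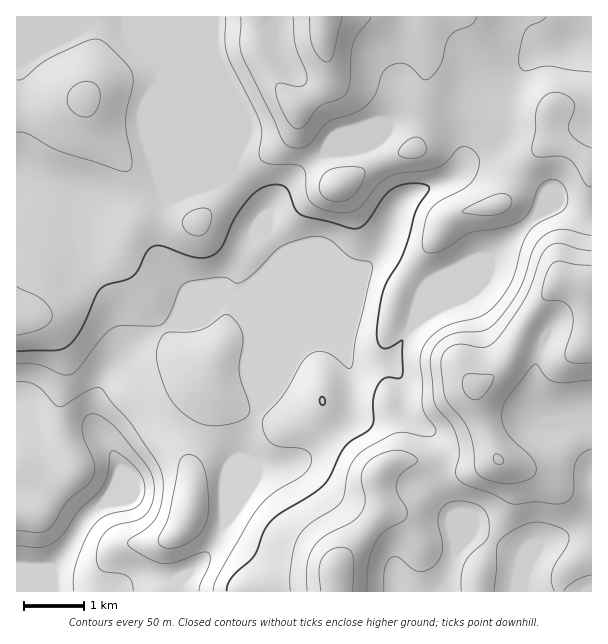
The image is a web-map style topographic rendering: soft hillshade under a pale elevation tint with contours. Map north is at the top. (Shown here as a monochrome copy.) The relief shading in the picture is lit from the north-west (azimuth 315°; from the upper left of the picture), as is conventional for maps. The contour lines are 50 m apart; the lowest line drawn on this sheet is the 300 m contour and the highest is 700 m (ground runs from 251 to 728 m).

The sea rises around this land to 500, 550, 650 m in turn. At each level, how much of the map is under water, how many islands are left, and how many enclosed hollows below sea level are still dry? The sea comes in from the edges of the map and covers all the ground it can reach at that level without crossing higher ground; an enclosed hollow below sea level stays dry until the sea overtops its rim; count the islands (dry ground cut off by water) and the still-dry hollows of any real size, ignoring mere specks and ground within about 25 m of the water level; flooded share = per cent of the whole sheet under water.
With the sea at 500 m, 33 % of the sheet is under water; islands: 0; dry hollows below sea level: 0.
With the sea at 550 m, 60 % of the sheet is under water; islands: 0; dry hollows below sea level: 0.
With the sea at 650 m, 93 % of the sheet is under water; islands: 0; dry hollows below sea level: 0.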